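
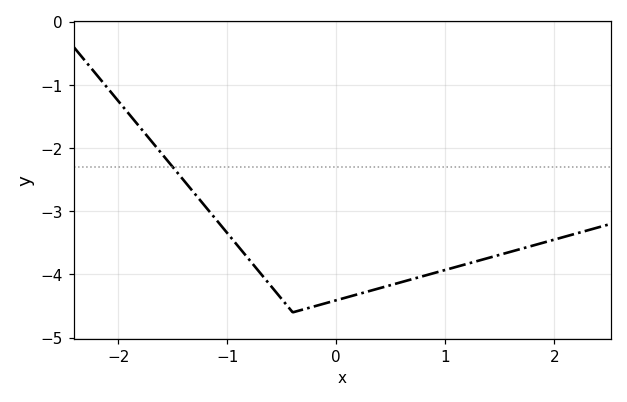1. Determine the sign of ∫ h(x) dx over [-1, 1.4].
negative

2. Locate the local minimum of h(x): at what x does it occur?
-0.4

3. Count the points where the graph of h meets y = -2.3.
1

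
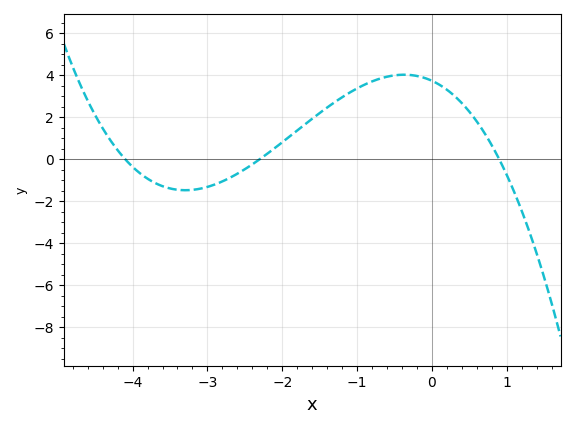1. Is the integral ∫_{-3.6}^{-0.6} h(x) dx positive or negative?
positive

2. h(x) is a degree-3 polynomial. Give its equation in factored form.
y = -0.44(x + 4.1)(x + 2.3)(x - 0.9)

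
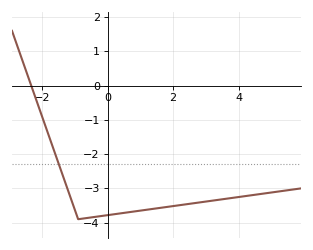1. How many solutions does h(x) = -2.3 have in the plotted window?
1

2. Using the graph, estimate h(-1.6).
-1.99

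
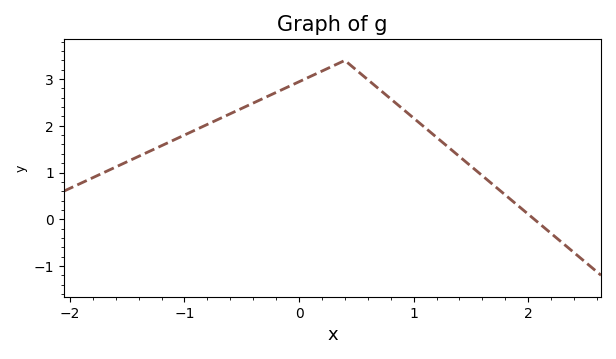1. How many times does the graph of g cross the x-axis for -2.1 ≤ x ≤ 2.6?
1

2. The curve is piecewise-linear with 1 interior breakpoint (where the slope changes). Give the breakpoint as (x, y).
(0.4, 3.4)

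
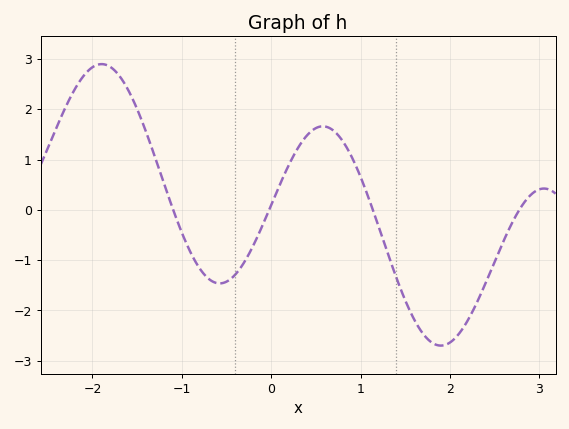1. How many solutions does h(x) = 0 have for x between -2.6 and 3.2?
4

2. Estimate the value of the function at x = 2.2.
-2.19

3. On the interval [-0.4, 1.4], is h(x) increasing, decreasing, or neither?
neither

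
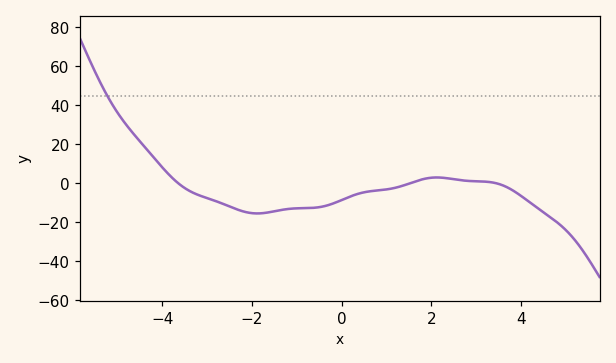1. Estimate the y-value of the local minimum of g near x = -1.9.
-16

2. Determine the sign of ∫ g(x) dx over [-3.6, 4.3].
negative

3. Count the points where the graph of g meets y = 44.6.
1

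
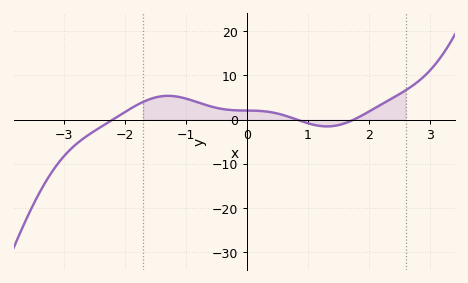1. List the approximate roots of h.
-2.2, 0.822, 1.75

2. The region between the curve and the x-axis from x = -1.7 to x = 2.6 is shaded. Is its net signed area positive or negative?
positive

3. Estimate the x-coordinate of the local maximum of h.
-1.29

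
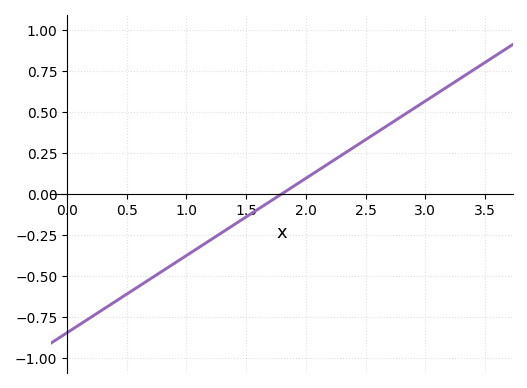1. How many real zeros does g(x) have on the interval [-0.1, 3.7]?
1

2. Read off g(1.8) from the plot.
0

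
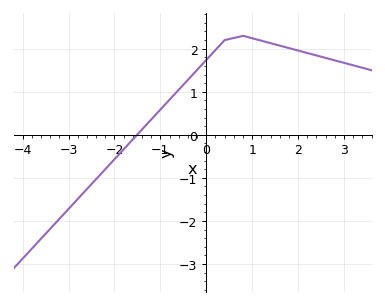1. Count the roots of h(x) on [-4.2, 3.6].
1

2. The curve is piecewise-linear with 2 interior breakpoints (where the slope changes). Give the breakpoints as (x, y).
(0.4, 2.2); (0.8, 2.3)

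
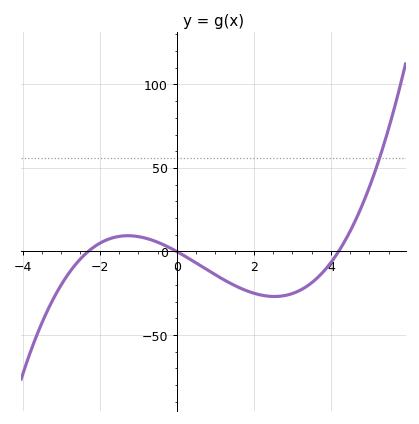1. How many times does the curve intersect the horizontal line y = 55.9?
1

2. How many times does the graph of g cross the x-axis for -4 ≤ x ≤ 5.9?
3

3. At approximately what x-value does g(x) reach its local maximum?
-1.2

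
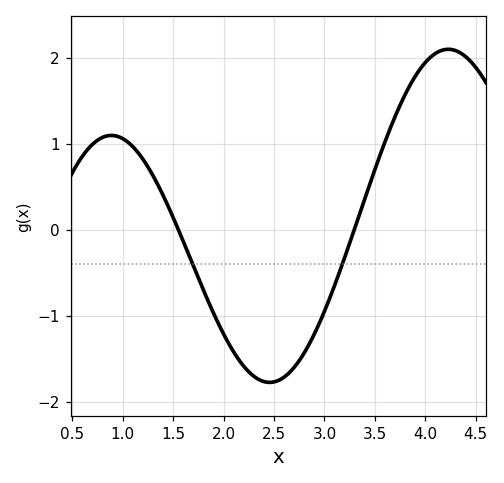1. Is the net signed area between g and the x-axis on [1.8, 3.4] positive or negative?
negative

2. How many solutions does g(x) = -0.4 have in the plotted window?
2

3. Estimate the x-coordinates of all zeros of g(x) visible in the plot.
1.6, 3.3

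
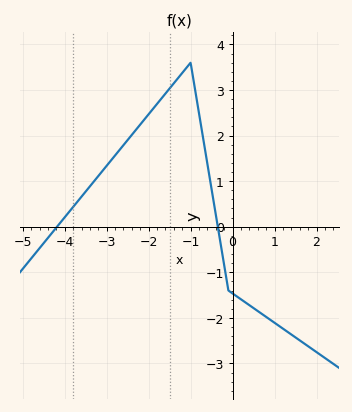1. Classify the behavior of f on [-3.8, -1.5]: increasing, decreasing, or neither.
increasing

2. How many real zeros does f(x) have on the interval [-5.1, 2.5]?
2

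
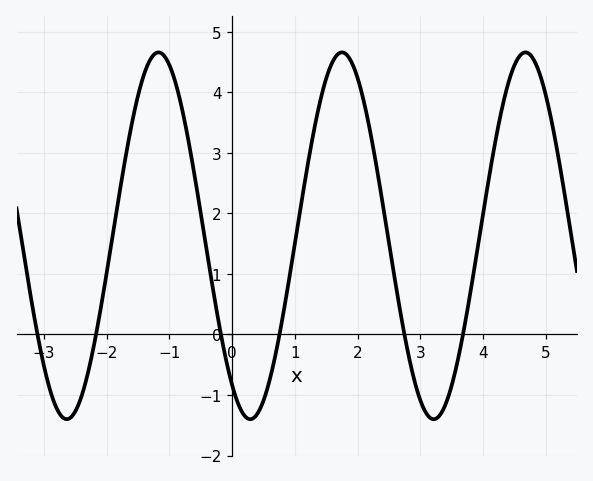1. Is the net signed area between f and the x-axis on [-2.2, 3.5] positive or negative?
positive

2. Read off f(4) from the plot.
2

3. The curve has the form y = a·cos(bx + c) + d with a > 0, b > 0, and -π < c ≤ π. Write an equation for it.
y = 3.03cos(2.1x + 2.5) + 1.63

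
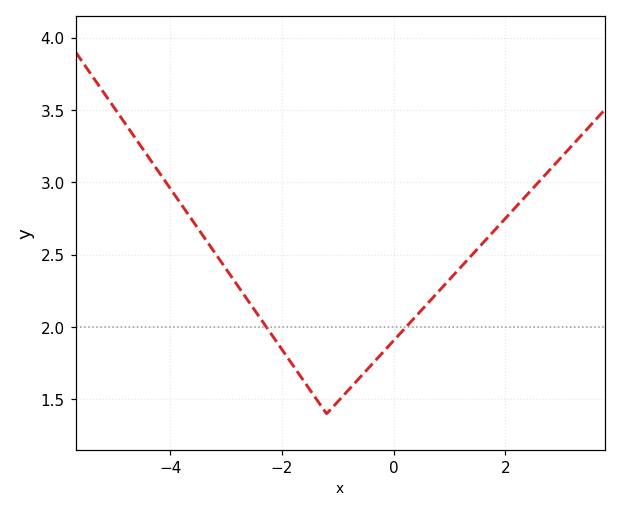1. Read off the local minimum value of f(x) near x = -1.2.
1.4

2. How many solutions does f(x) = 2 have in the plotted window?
2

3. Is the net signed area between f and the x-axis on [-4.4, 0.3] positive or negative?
positive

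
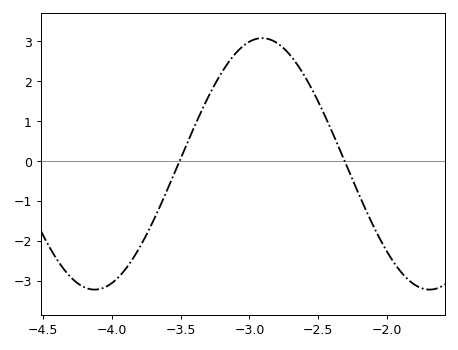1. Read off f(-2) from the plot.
-2.3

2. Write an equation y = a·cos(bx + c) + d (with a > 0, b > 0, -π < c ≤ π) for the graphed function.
y = 3.15cos(2.6x + 1.2) - 0.07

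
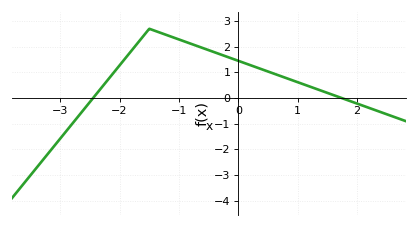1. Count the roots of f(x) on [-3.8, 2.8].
2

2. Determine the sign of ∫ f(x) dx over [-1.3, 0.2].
positive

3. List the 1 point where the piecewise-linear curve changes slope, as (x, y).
(-1.5, 2.7)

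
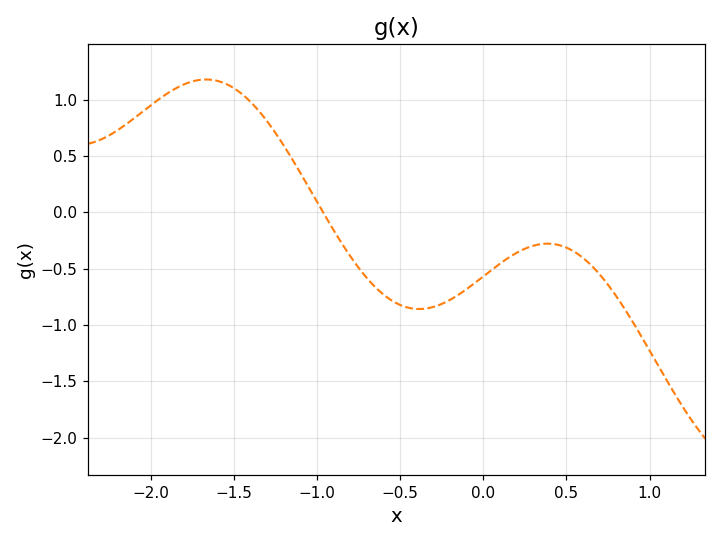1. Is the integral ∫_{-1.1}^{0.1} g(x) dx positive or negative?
negative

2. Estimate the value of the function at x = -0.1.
-0.7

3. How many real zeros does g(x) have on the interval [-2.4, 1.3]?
1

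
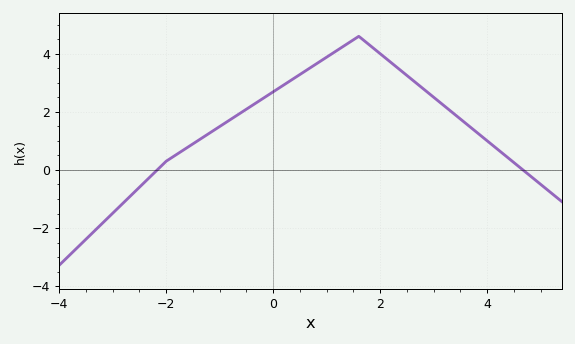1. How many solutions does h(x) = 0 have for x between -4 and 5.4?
2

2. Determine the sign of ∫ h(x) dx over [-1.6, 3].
positive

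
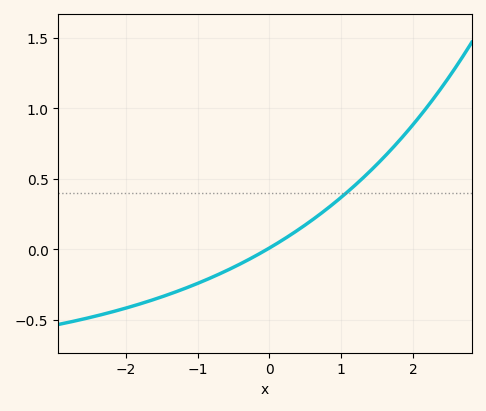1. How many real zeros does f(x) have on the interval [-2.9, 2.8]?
1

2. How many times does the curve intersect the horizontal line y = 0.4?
1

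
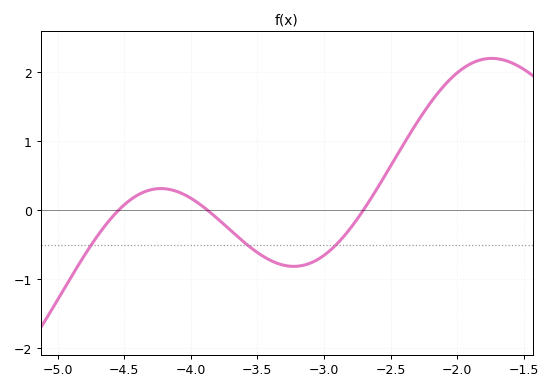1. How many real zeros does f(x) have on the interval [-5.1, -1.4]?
3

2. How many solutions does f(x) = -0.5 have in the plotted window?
3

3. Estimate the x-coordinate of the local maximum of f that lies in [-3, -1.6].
-1.74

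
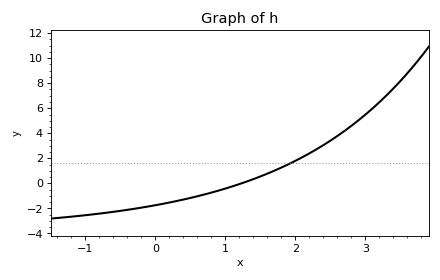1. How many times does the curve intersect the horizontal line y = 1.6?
1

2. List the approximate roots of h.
1.2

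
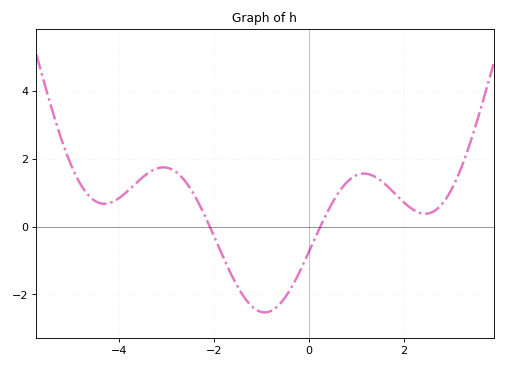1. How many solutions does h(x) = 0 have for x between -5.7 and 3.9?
2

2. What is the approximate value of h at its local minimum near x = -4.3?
0.6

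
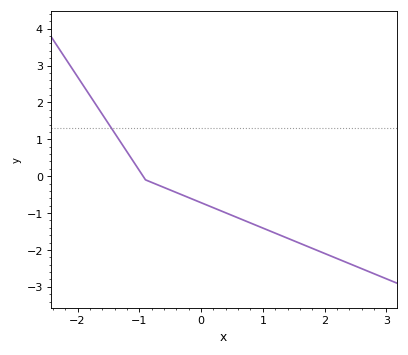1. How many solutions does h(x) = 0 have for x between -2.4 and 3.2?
1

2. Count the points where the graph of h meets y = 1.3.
1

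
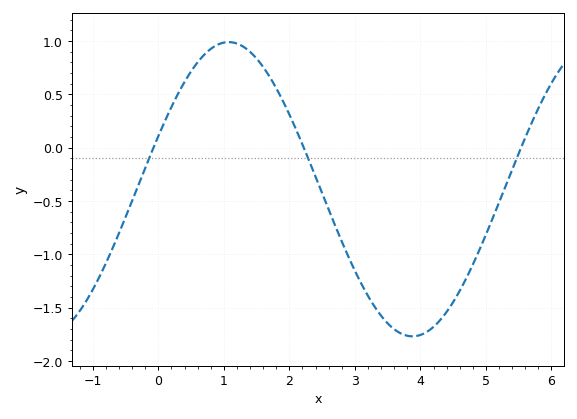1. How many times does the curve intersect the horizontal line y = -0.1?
3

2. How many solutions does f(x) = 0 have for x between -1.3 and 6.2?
3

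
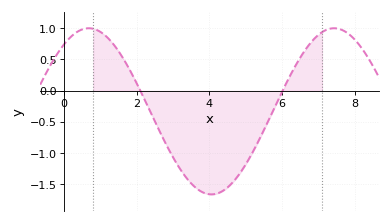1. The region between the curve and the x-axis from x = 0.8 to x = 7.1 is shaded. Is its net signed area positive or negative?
negative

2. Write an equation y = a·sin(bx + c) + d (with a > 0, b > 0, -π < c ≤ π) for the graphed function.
y = 1.33sin(0.93x + 0.94) - 0.33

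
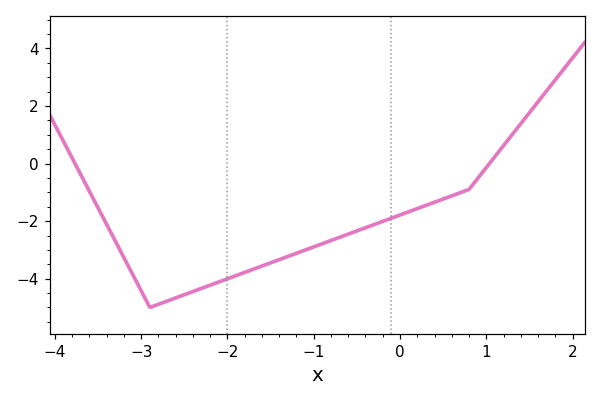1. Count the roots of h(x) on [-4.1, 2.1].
2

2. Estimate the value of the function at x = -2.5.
-4.56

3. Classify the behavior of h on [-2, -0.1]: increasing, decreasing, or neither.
increasing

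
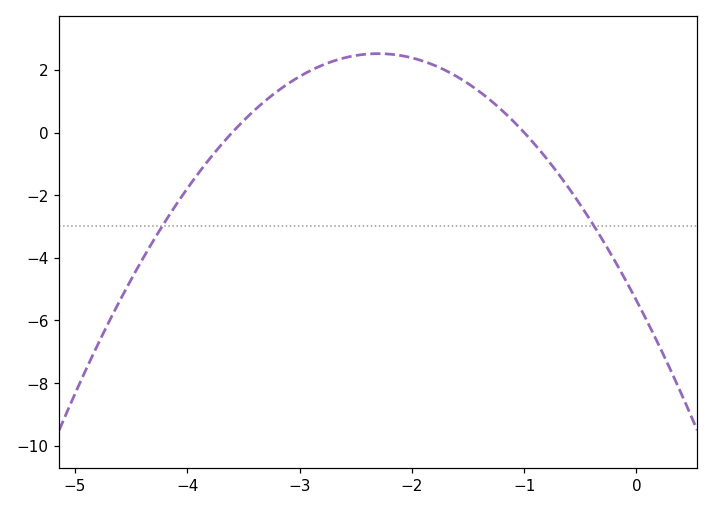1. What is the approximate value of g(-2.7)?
2.28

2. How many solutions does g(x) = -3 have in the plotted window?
2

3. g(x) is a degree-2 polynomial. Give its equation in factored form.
y = -1.49(x + 3.6)(x + 1)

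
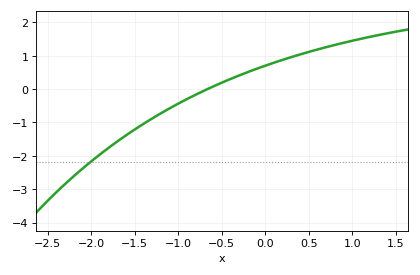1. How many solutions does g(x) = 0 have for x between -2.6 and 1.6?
1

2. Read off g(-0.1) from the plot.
0.606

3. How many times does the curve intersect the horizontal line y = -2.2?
1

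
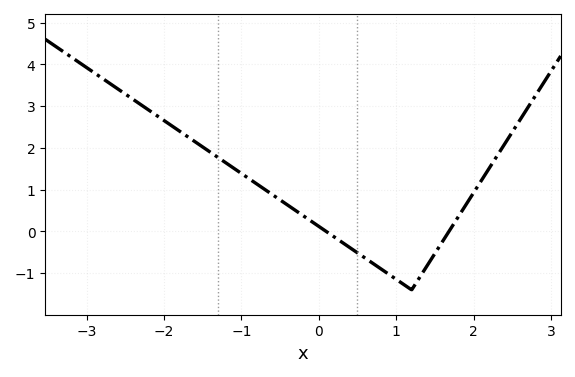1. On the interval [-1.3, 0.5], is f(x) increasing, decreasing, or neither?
decreasing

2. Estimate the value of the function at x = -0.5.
0.755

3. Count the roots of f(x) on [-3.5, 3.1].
2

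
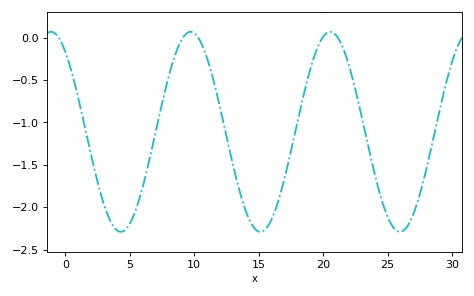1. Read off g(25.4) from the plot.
-2.23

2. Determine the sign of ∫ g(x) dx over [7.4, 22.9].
negative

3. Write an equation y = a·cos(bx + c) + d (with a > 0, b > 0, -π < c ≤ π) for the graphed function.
y = 1.18cos(0.58x + 0.65) - 1.11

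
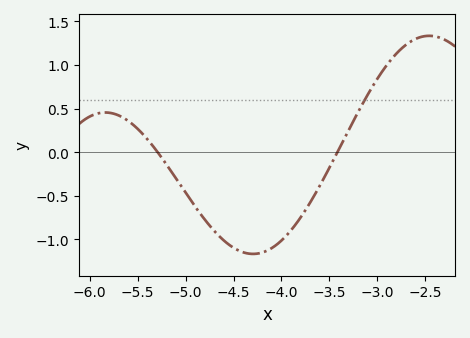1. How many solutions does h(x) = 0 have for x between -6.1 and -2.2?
2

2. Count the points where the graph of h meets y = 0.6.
1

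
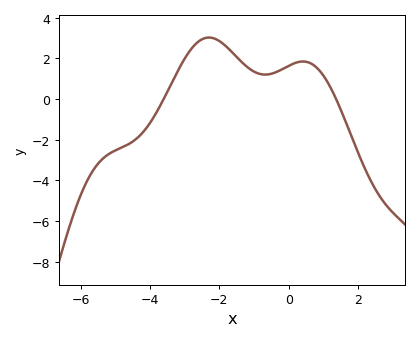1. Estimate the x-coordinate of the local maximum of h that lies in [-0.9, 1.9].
0.4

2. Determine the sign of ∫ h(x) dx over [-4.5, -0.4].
positive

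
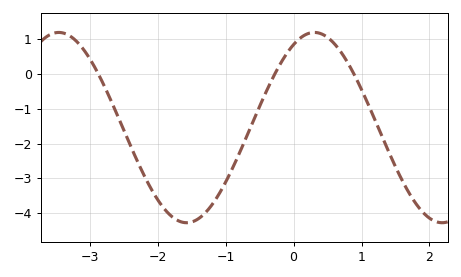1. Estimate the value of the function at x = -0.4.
-0.493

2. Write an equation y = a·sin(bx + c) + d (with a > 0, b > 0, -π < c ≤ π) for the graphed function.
y = 2.74sin(1.67x + 1.06) - 1.54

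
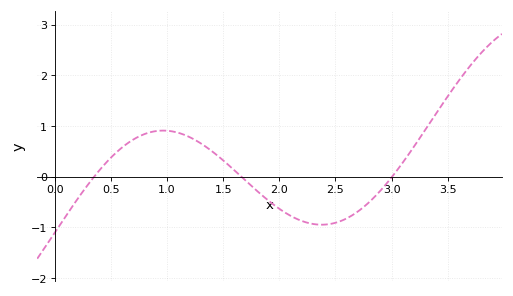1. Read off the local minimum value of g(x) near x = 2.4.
-0.9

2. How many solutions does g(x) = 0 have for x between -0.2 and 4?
3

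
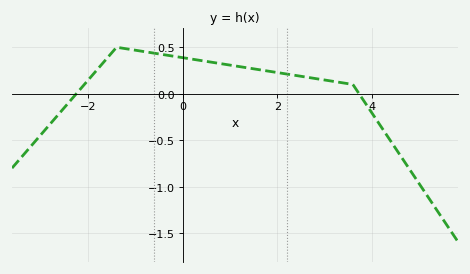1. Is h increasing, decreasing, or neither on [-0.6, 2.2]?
decreasing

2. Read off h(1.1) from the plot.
0.3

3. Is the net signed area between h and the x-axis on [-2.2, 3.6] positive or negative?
positive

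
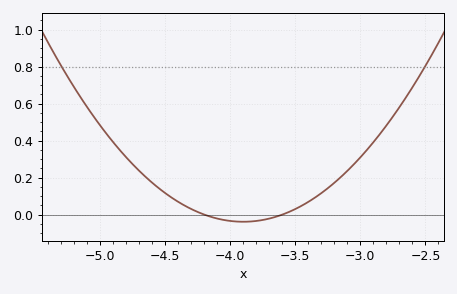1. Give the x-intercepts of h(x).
-4.2, -3.6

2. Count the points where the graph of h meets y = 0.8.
2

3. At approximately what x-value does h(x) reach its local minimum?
-3.9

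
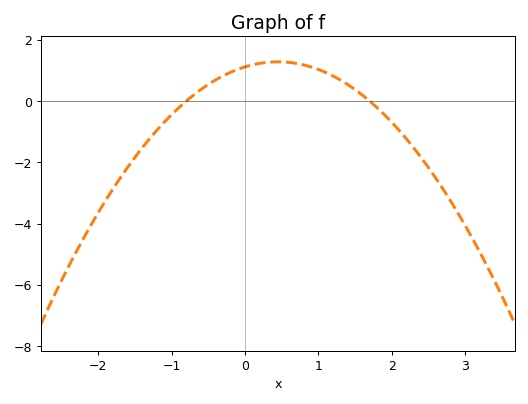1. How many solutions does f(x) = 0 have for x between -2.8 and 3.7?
2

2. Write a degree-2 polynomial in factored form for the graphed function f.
y = -0.82(x + 0.8)(x - 1.7)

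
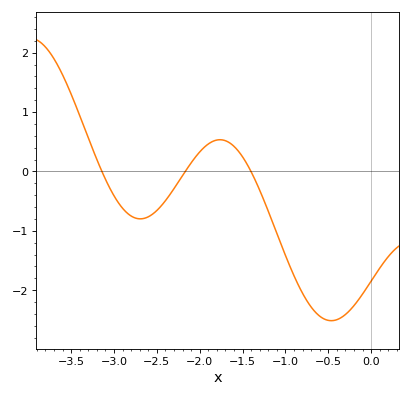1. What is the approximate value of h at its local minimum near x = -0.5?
-2.5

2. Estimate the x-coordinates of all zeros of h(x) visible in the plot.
-3.1, -2.2, -1.4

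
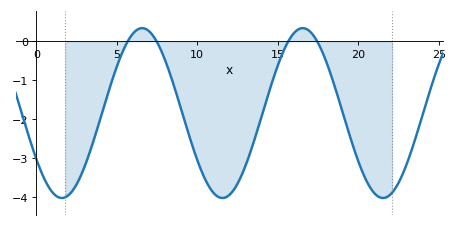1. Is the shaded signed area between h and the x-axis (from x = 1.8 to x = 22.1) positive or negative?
negative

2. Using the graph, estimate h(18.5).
-1.1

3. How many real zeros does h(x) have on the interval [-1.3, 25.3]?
4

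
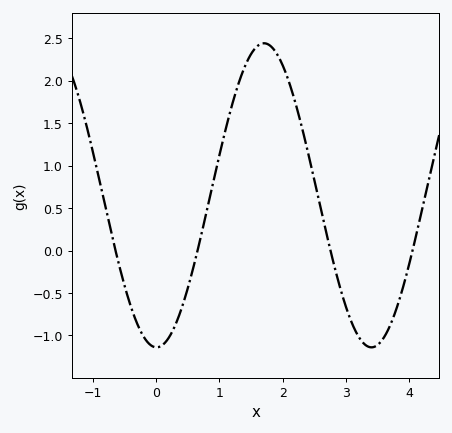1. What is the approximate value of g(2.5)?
0.825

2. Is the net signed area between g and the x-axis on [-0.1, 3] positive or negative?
positive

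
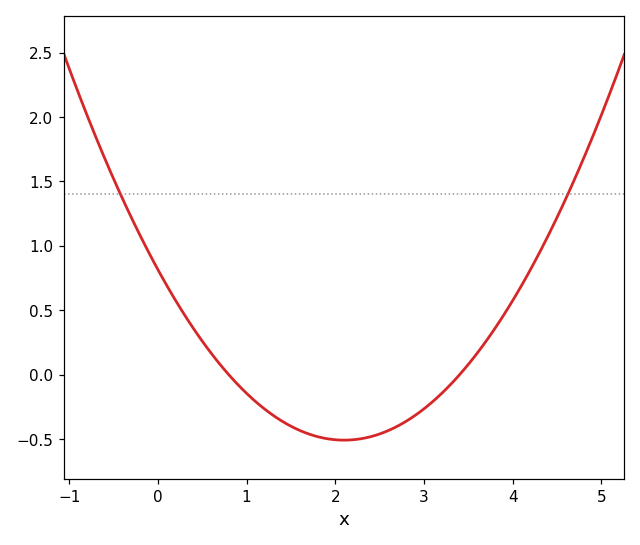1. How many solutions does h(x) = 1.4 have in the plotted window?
2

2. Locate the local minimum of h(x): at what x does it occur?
2.1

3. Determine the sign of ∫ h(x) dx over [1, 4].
negative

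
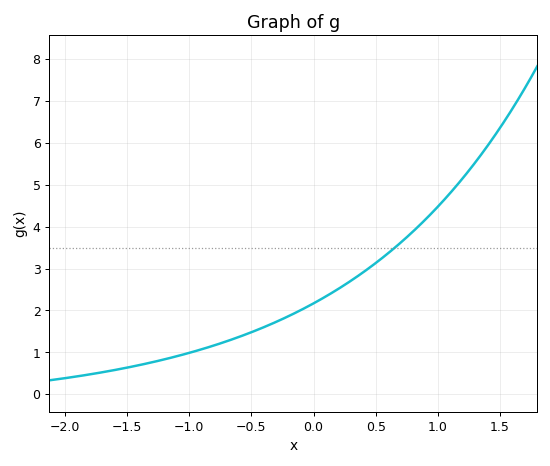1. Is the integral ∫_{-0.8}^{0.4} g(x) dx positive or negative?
positive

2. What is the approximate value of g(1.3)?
5.53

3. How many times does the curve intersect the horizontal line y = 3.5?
1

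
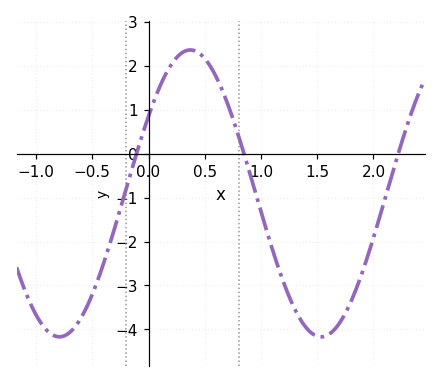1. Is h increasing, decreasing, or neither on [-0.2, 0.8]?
neither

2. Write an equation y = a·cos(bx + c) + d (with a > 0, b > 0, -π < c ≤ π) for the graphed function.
y = 3.27cos(2.7x - 1) - 0.9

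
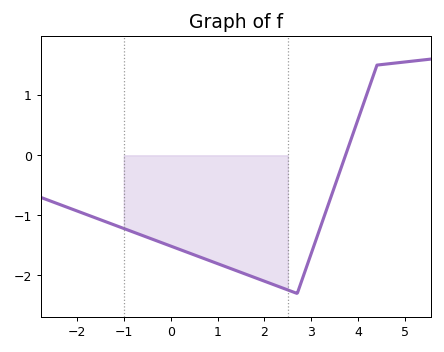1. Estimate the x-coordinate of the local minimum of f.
2.6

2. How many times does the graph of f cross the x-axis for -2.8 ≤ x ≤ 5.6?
1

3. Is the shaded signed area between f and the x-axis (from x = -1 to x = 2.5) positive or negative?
negative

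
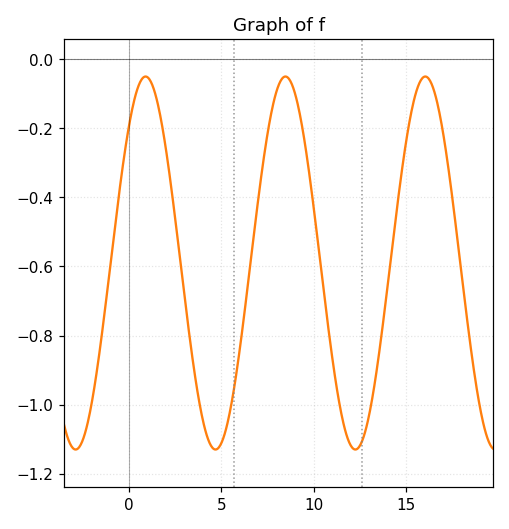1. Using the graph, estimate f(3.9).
-1.02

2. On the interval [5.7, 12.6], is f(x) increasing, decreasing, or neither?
neither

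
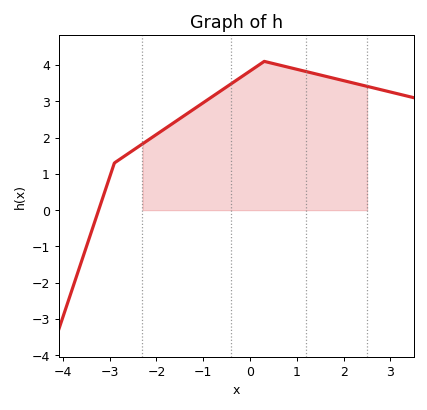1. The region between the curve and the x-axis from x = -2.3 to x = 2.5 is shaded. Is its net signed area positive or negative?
positive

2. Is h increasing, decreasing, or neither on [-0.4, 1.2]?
neither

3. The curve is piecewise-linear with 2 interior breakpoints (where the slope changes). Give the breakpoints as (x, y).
(-2.9, 1.3); (0.3, 4.1)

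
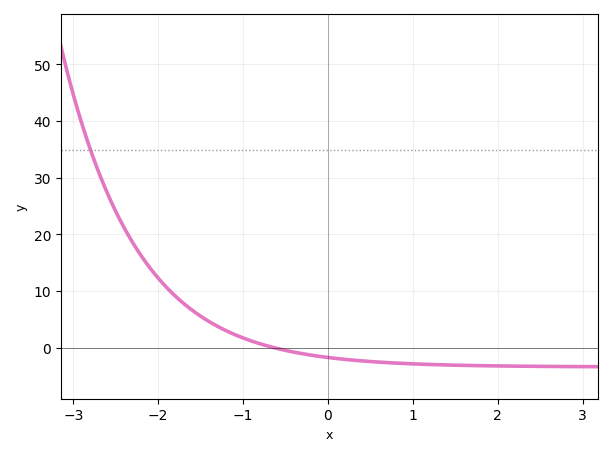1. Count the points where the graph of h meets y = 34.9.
1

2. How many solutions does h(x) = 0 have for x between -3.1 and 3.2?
1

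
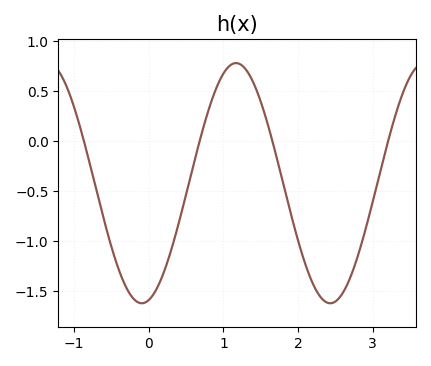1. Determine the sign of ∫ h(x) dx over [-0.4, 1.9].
negative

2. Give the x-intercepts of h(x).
-0.867, 0.681, 1.66, 3.2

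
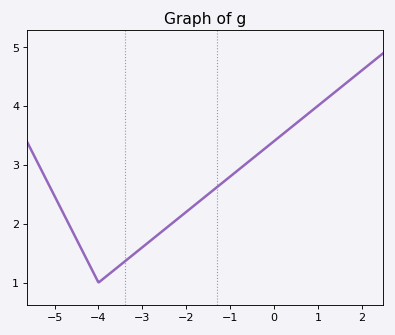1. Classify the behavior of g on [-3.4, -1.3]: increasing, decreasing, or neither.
increasing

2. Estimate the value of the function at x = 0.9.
3.9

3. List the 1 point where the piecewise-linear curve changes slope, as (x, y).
(-4, 1)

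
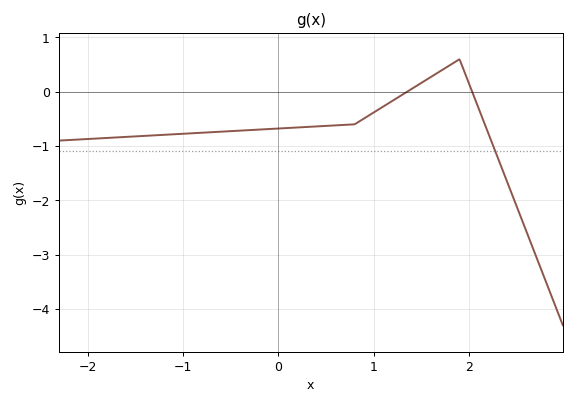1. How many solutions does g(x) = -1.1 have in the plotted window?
1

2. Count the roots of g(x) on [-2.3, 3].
2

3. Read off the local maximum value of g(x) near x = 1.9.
0.599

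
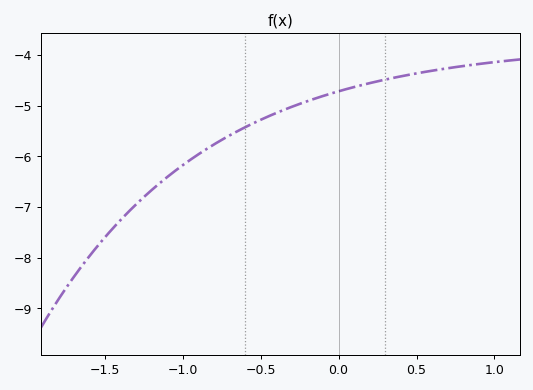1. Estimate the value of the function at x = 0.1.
-4.6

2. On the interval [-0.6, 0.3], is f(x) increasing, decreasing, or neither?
increasing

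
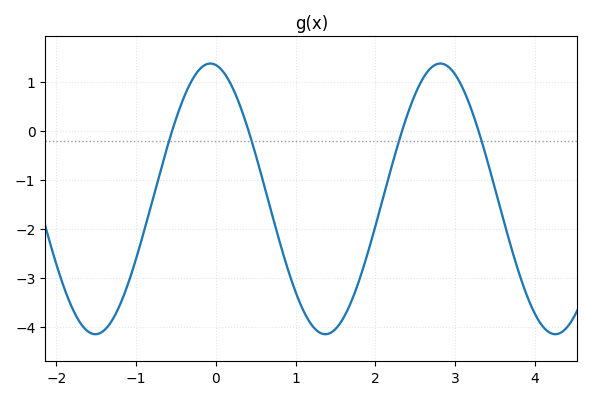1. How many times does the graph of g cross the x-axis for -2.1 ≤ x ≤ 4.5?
4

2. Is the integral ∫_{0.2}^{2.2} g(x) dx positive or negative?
negative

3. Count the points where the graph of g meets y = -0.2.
4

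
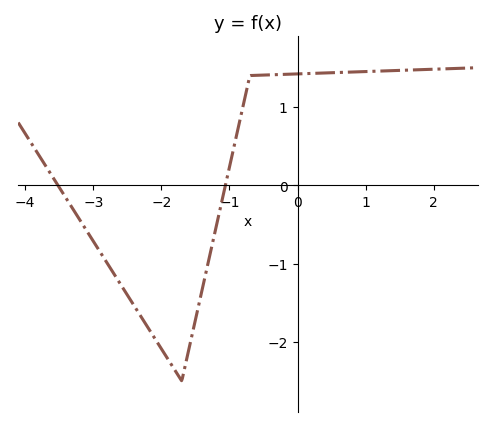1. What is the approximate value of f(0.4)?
1.4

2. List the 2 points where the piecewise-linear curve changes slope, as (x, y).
(-1.7, -2.5); (-0.7, 1.4)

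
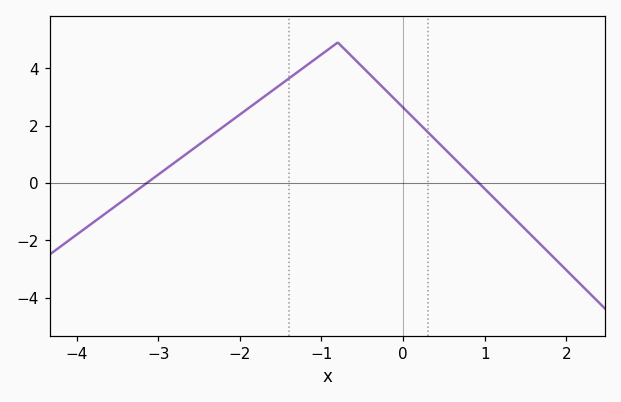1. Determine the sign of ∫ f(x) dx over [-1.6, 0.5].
positive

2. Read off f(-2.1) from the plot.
2.2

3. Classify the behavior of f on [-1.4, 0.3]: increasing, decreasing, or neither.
neither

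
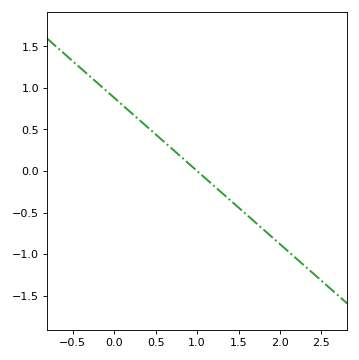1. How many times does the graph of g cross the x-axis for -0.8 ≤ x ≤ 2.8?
1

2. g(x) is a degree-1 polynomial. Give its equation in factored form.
y = -0.88(x - 1)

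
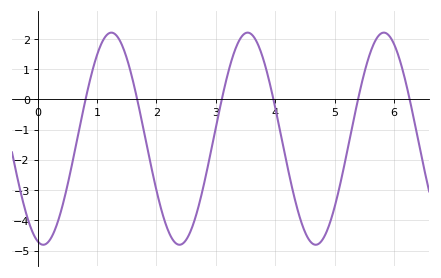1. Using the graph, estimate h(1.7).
-0.2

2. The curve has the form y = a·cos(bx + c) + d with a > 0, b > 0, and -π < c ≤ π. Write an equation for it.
y = 3.51cos(2.7x + 2.9) - 1.3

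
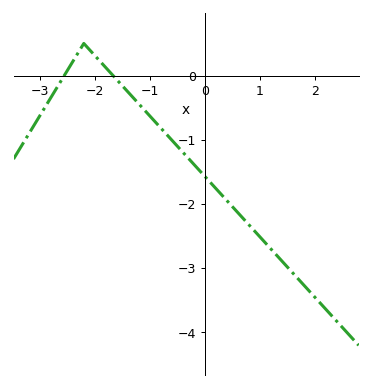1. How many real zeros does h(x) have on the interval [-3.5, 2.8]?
2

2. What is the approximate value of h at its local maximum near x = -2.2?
0.499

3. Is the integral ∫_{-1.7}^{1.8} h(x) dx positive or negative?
negative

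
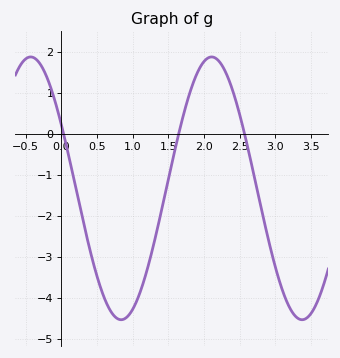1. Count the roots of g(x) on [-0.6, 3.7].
3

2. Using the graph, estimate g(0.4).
-2.8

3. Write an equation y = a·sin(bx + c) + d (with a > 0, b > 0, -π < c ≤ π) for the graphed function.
y = 3.21sin(2.5x + 2.6) - 1.33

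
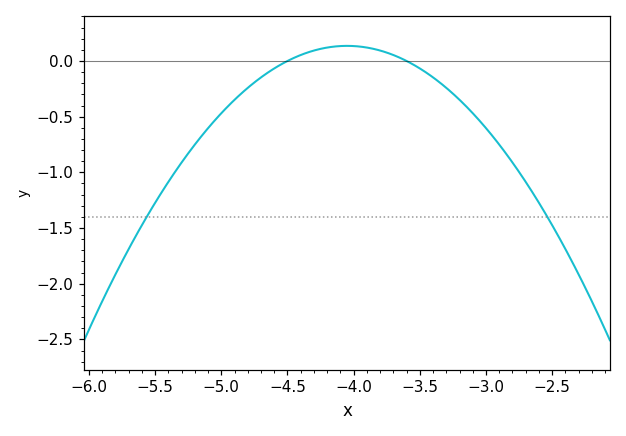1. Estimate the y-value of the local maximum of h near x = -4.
0.136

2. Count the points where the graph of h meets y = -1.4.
2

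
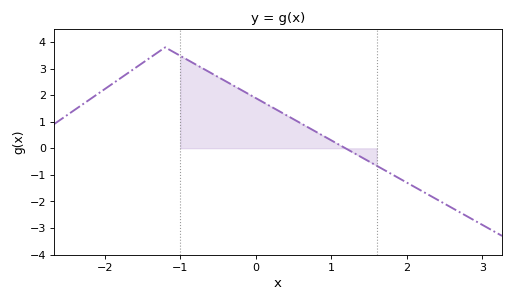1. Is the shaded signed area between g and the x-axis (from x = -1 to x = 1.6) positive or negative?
positive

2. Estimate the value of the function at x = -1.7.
2.82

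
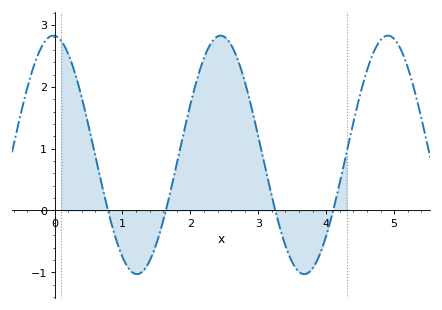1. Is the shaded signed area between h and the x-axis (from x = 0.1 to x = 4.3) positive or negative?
positive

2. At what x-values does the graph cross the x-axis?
0.8, 1.6, 3.3, 4.1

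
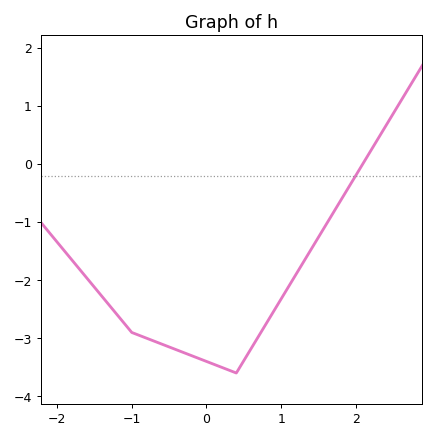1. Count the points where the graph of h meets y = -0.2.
1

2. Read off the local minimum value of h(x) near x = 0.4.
-3.6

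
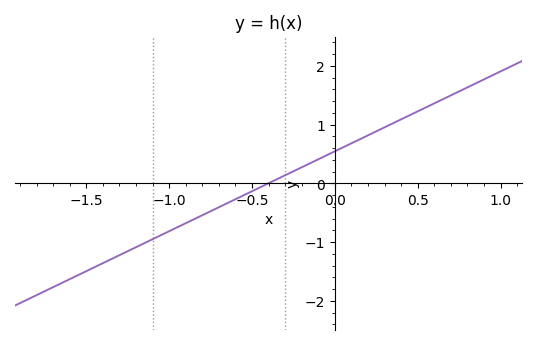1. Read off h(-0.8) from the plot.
-0.5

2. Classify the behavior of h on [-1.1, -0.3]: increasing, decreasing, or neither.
increasing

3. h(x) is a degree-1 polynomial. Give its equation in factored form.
y = 1.36(x + 0.4)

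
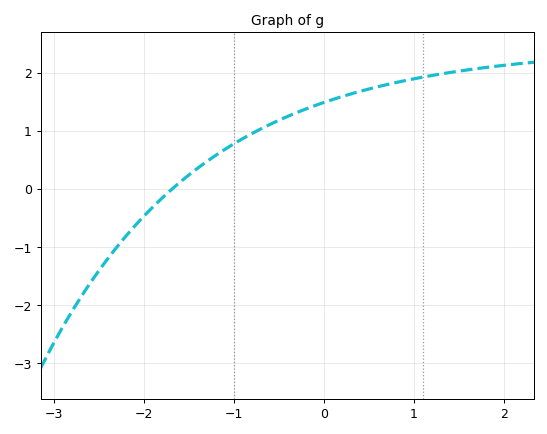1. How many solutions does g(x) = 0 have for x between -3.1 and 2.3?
1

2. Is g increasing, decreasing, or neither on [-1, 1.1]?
increasing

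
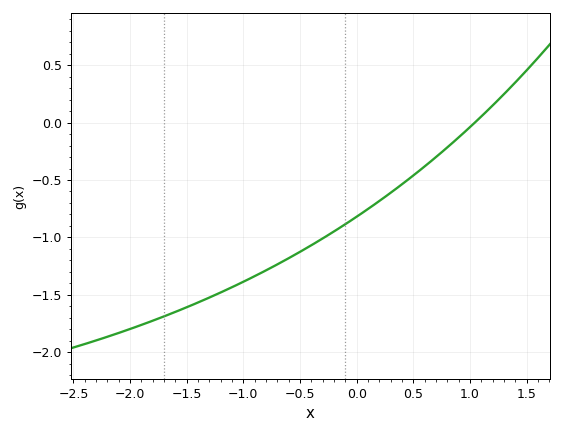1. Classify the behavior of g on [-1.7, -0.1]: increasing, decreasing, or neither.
increasing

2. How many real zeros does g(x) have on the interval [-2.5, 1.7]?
1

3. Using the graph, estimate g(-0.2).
-0.948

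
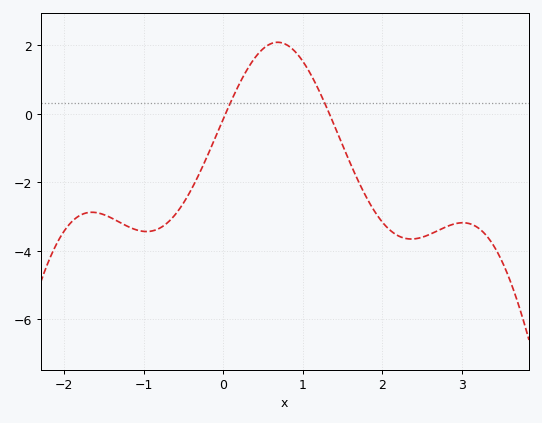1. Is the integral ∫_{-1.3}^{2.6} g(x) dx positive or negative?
negative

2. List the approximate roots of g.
0.032, 1.34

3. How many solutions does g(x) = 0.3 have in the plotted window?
2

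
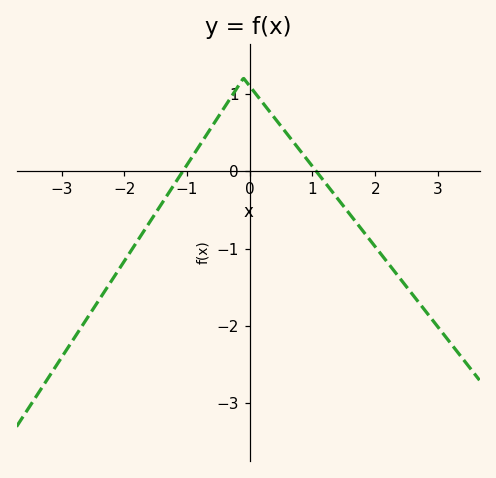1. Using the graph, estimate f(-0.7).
0.5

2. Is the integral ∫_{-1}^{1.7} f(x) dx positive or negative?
positive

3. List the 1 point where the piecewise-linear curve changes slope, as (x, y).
(-0.1, 1.2)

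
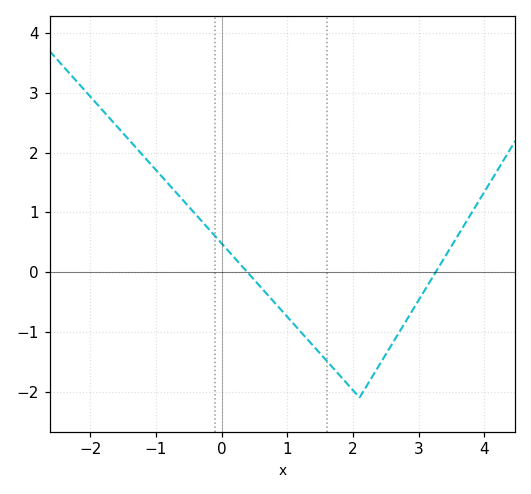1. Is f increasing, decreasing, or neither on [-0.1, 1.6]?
decreasing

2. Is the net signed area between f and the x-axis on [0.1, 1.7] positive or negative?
negative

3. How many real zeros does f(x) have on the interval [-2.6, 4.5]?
2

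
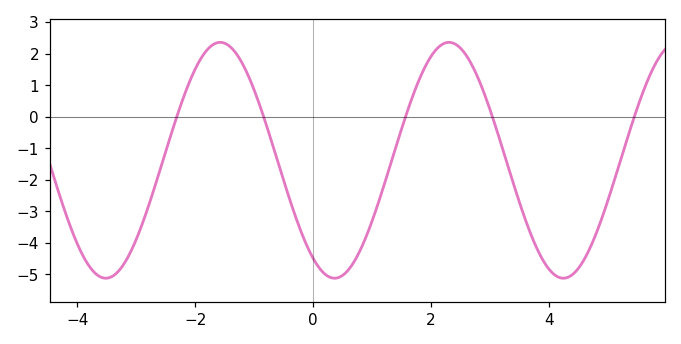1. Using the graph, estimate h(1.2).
-2.2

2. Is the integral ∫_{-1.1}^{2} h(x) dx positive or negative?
negative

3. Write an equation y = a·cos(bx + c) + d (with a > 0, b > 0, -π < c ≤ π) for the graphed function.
y = 3.74cos(1.6x + 2.5) - 1.38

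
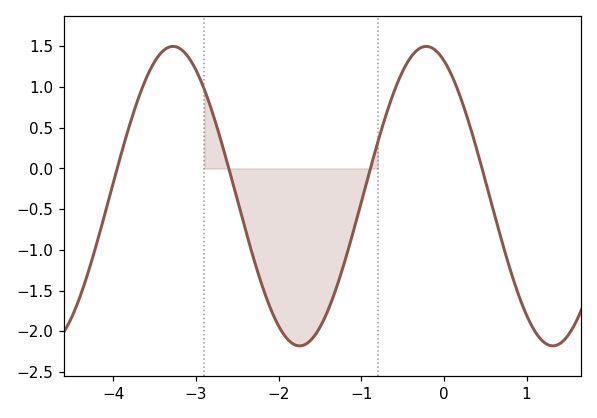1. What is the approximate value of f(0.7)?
-0.89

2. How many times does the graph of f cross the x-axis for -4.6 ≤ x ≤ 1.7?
4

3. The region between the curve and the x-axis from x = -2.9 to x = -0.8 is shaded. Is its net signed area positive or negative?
negative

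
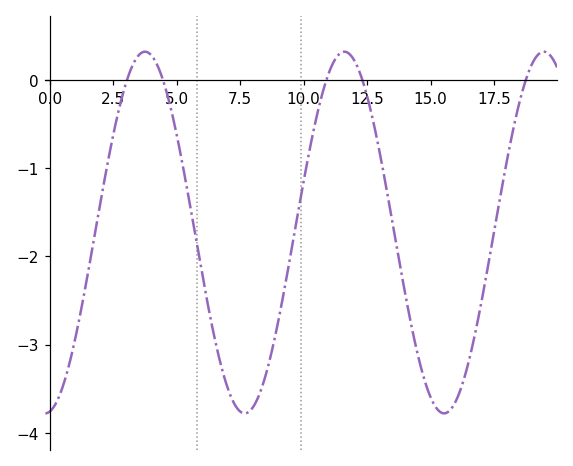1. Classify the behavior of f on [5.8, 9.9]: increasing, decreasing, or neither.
neither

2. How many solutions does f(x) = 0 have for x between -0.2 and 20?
5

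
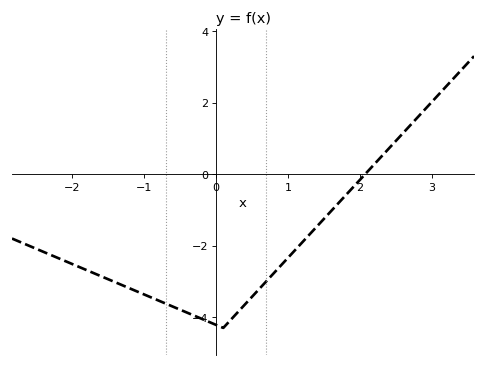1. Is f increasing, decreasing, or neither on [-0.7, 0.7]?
neither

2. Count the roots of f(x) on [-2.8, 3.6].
1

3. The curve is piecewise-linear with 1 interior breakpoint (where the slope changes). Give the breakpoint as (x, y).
(0.1, -4.3)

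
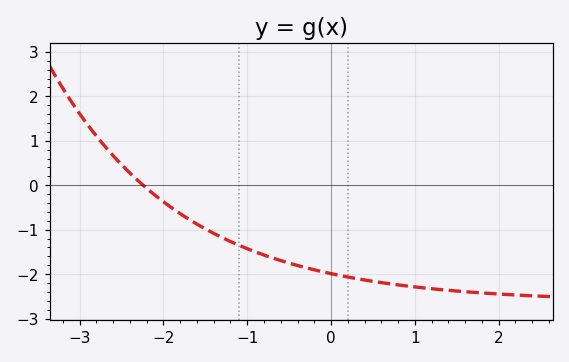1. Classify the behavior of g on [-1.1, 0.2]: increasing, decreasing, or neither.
decreasing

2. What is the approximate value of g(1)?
-2.29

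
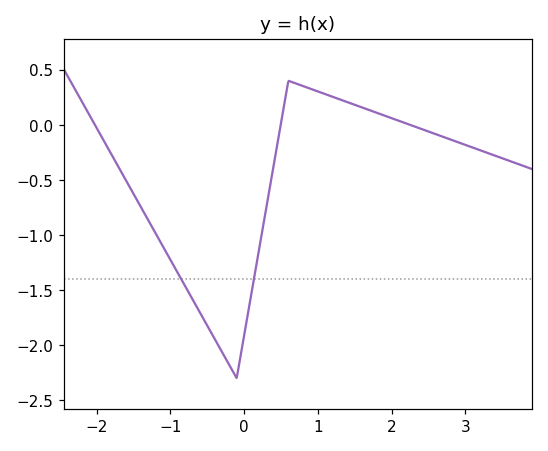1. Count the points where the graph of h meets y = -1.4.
2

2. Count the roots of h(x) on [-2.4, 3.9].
3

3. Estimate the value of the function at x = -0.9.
-1.34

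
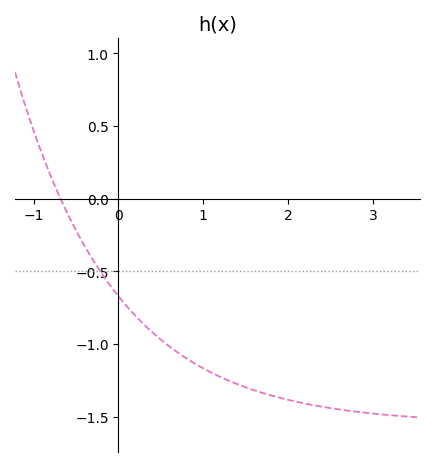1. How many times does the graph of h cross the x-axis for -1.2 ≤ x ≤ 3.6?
1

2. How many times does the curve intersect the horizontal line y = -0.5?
1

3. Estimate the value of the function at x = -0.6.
-0.102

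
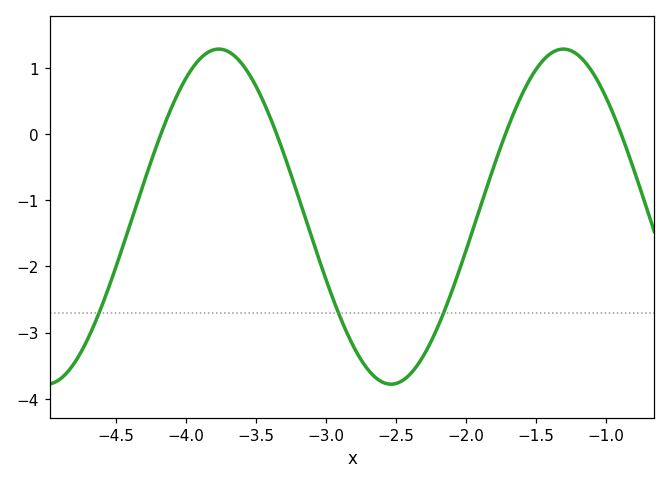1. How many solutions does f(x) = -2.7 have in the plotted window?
3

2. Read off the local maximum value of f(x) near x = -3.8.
1.3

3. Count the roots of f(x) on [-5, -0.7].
4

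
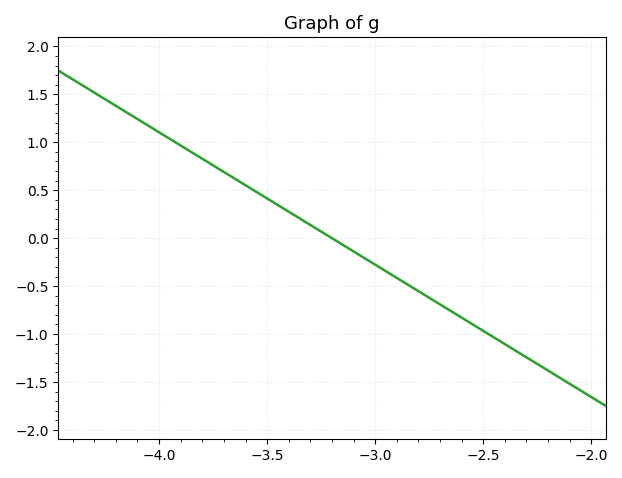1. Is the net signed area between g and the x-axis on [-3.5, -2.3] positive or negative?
negative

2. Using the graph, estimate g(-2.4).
-1.1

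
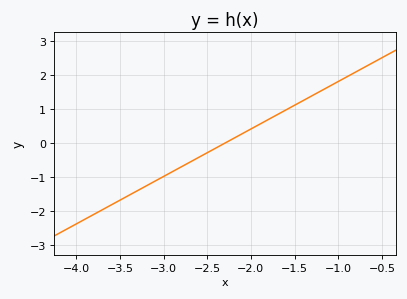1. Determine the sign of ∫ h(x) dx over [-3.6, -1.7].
negative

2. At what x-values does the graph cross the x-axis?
-2.3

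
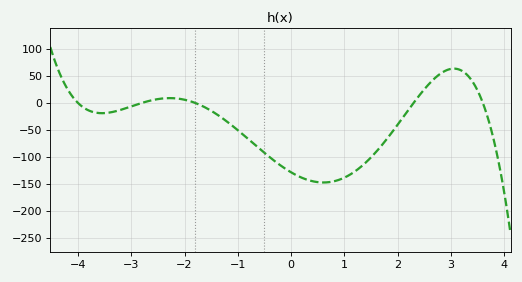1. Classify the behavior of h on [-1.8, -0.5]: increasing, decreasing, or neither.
decreasing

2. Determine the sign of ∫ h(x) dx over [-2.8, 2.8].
negative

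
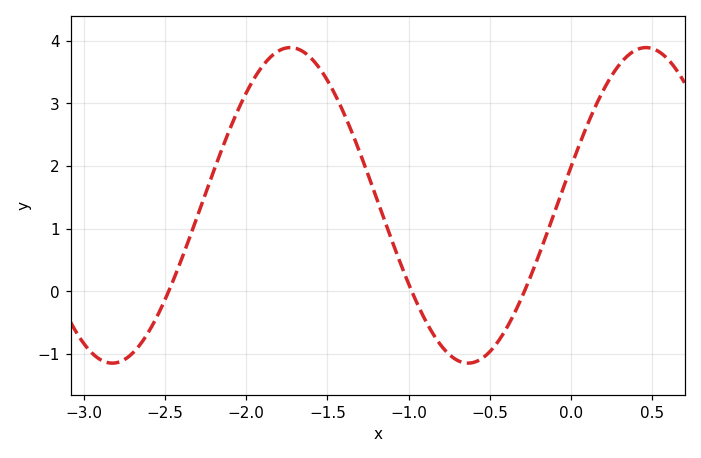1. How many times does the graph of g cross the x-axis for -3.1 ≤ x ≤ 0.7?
3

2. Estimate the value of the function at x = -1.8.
3.84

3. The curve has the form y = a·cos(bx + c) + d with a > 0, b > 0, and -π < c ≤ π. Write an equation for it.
y = 2.52cos(2.87x - 1.32) + 1.37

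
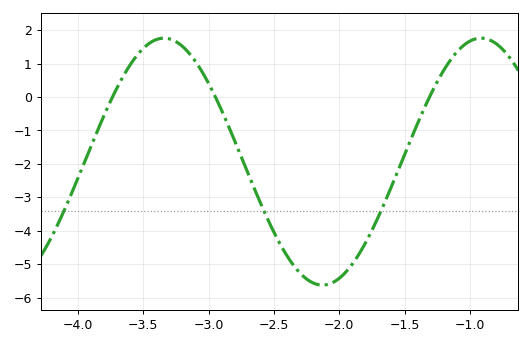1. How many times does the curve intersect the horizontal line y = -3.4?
3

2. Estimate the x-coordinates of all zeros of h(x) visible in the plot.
-3.74, -2.95, -1.31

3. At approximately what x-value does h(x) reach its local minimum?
-2.13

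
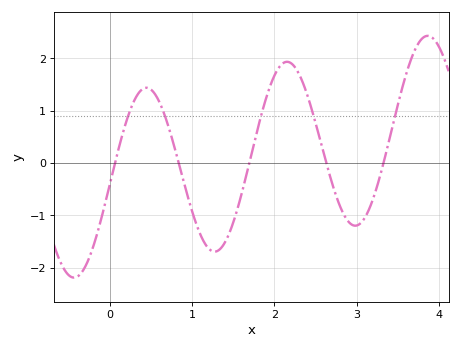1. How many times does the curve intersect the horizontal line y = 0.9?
5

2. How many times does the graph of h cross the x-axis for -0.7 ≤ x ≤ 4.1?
5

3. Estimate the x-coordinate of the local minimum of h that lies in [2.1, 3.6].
2.98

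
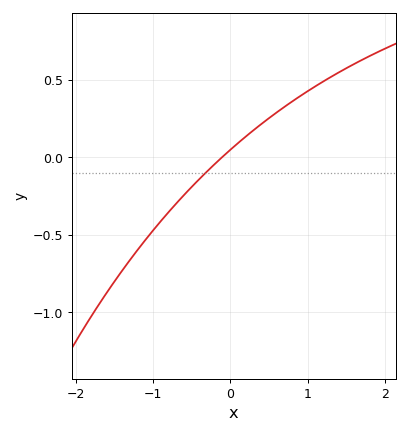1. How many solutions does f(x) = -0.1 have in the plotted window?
1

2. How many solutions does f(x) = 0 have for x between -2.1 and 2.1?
1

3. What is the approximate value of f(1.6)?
0.6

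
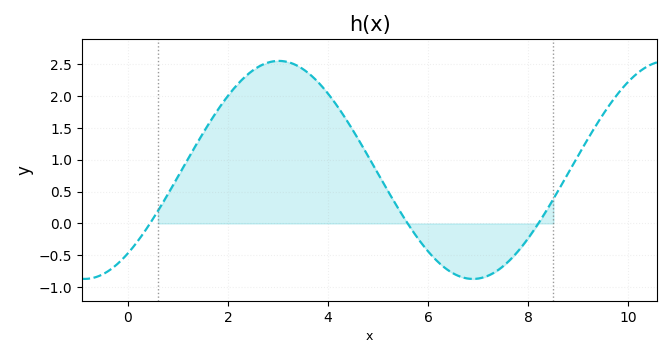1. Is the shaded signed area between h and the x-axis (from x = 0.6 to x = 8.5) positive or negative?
positive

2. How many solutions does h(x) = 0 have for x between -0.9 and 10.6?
3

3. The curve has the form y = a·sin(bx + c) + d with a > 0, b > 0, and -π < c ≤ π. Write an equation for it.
y = 1.71sin(0.81x - 0.872) + 0.84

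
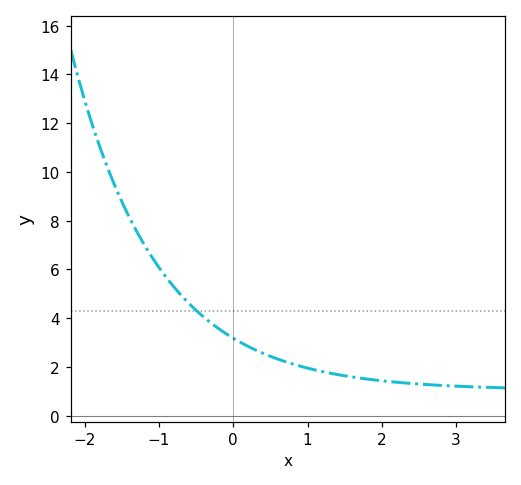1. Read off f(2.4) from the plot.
1.32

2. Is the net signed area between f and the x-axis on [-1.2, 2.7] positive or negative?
positive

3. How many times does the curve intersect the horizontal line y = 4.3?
1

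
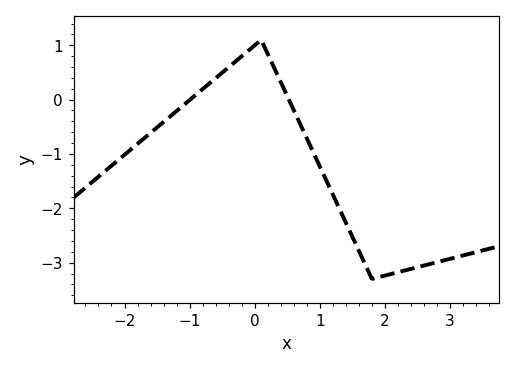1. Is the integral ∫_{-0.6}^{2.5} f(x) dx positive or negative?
negative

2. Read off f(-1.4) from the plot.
-0.411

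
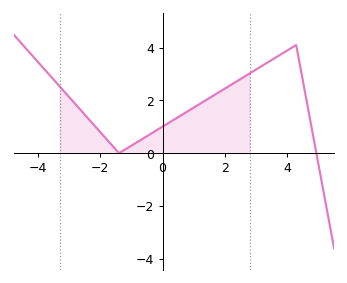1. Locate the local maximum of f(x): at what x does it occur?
4.3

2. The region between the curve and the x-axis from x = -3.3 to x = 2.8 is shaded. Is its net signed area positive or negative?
positive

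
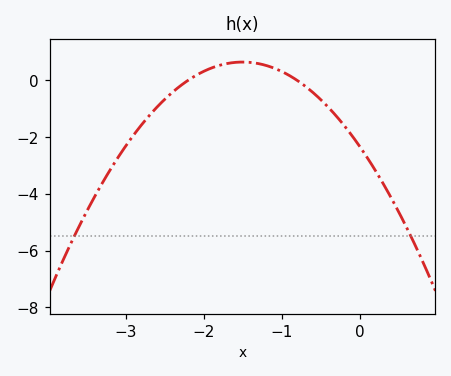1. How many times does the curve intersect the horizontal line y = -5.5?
2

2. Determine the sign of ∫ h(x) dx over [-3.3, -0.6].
negative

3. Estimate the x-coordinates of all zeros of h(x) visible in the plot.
-2.2, -0.8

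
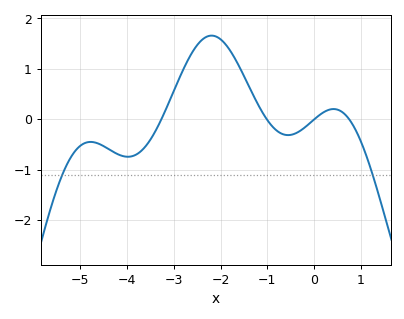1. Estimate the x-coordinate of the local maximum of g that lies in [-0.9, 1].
0.4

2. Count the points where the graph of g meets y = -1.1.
2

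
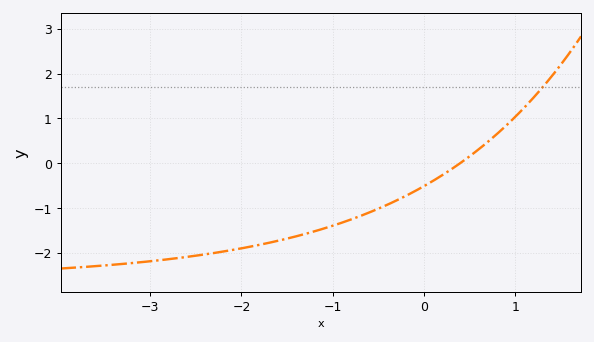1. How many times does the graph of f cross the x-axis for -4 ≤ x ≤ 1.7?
1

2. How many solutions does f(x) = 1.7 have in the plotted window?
1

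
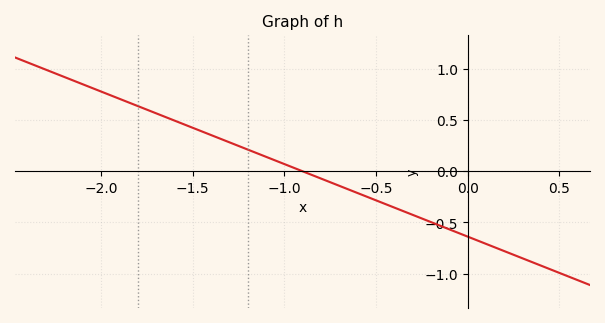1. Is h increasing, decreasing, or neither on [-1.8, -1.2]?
decreasing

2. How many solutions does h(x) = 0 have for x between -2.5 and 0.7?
1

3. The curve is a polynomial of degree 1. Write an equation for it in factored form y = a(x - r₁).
y = -0.71(x + 0.9)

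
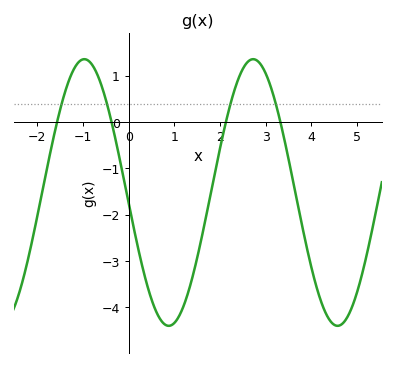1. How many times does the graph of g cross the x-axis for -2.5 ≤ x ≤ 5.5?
4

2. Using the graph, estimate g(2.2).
0.3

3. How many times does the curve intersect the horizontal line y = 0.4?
4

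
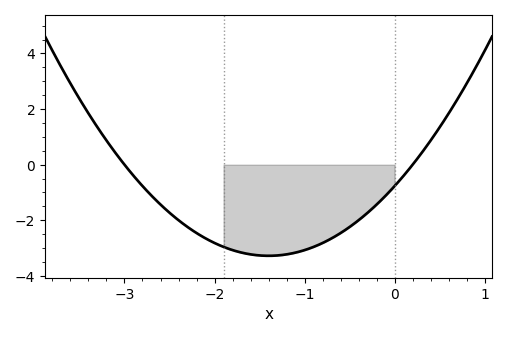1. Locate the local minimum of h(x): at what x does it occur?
-1.4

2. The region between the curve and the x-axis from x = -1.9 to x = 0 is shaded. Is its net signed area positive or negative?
negative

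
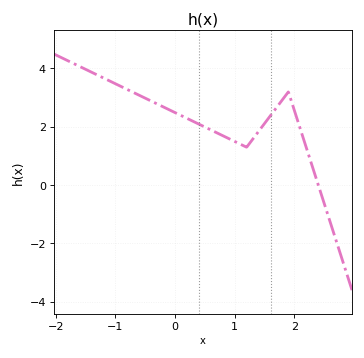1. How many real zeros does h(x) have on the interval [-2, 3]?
1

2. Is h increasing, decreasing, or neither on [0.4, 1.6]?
neither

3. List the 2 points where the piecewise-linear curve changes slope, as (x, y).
(1.2, 1.3); (1.9, 3.2)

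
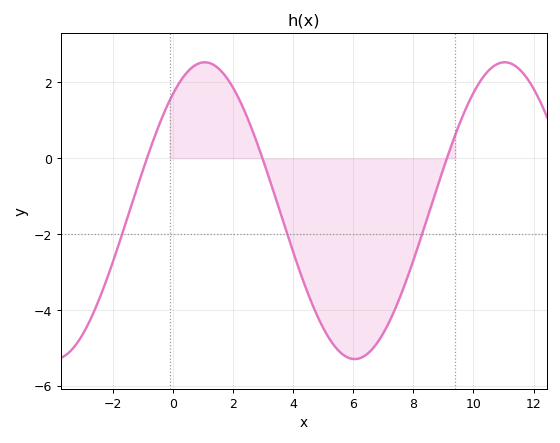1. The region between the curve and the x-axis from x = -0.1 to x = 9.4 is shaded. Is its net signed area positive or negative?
negative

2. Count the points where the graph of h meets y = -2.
3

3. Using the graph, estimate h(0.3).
2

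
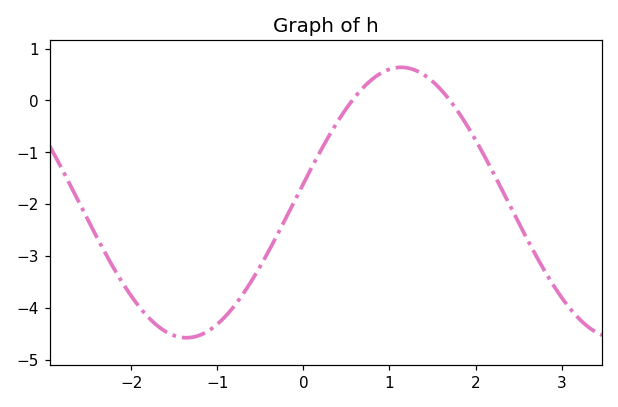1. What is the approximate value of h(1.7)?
0.006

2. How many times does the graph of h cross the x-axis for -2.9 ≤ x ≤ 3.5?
2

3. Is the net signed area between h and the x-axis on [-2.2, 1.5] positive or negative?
negative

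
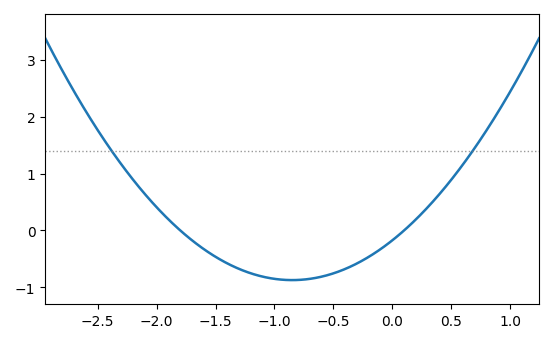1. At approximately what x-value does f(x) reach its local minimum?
-0.8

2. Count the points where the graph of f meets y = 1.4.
2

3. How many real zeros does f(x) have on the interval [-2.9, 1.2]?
2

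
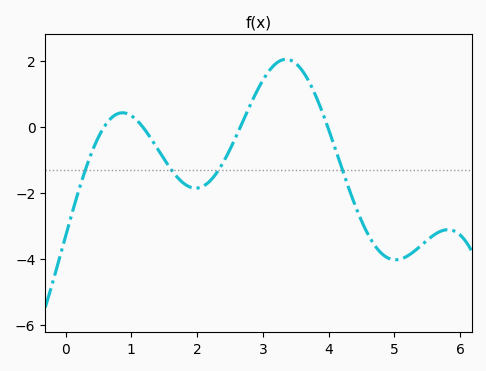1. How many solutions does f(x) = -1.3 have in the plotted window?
4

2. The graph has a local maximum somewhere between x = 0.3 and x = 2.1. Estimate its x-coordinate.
0.865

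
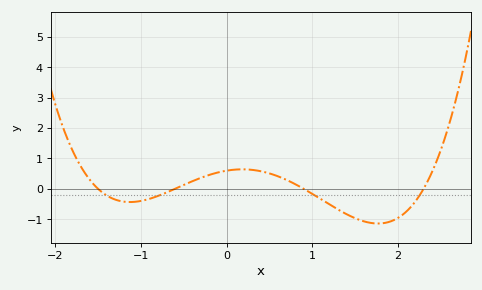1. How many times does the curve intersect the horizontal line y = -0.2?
4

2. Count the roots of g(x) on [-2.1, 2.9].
4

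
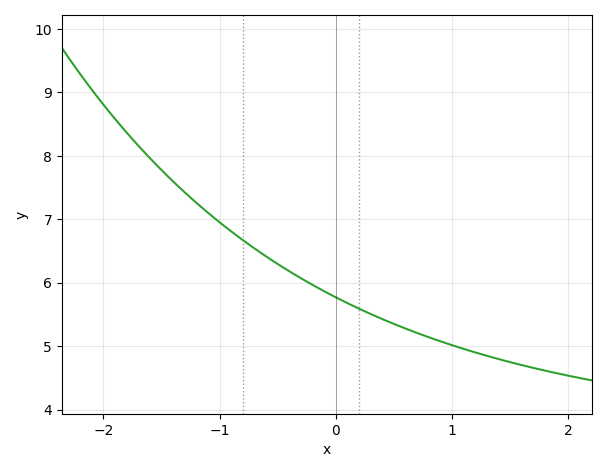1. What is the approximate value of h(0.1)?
5.7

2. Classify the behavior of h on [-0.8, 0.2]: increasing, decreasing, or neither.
decreasing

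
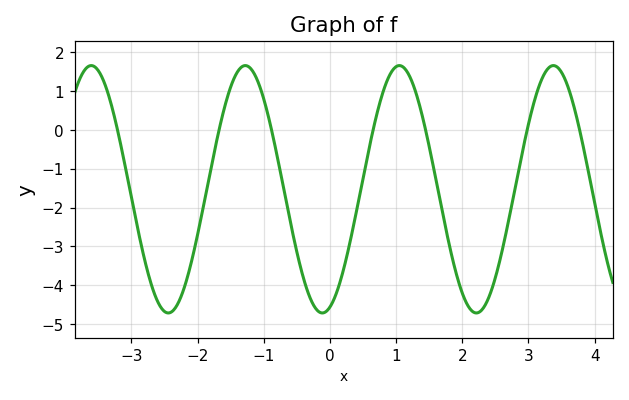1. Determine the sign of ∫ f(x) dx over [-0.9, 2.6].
negative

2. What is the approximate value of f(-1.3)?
1.64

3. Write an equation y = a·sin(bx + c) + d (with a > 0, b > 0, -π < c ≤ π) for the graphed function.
y = 3.18sin(2.7x - 1.26) - 1.53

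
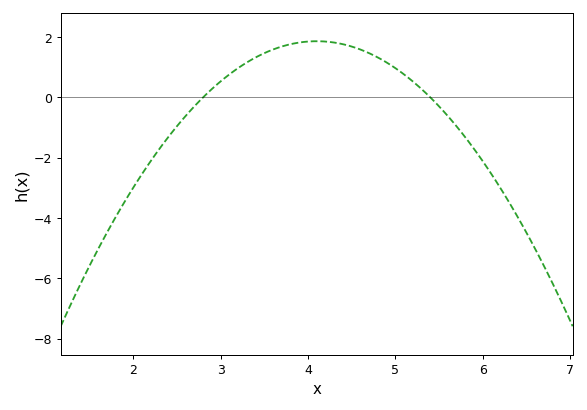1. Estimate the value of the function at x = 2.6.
-0.616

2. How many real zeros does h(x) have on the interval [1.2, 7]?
2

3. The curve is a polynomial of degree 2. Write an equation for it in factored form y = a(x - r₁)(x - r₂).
y = -1.1(x - 2.8)(x - 5.4)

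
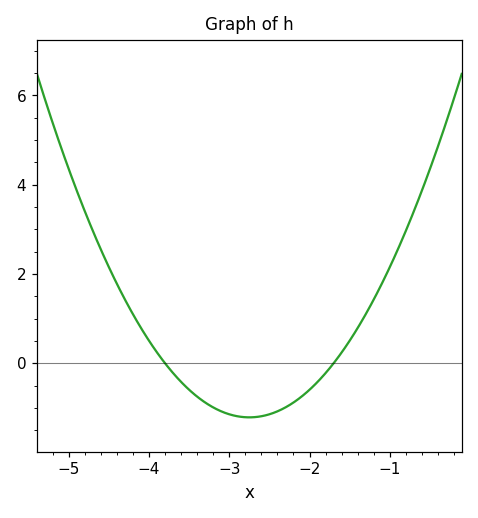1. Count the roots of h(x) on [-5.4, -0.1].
2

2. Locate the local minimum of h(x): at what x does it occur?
-2.8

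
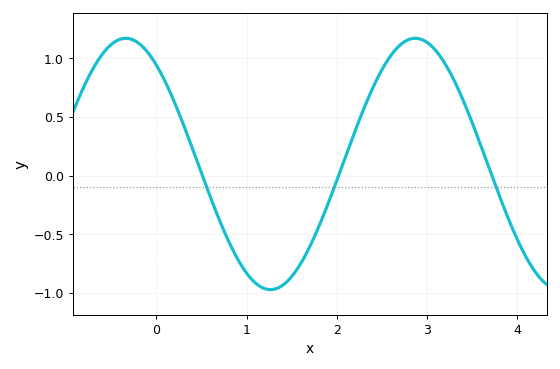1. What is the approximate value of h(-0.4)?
1.16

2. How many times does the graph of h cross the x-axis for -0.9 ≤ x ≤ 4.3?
3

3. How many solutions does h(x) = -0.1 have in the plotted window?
3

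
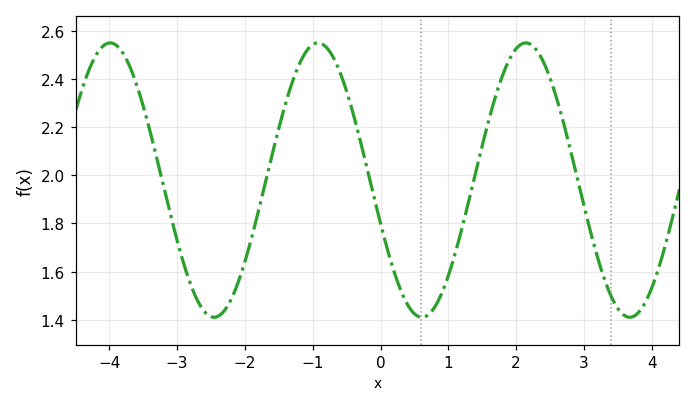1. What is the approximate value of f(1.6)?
2.24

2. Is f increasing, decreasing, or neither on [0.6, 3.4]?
neither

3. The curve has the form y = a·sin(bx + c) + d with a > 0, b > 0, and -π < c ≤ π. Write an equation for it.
y = 0.57sin(2x - 2.8) + 1.98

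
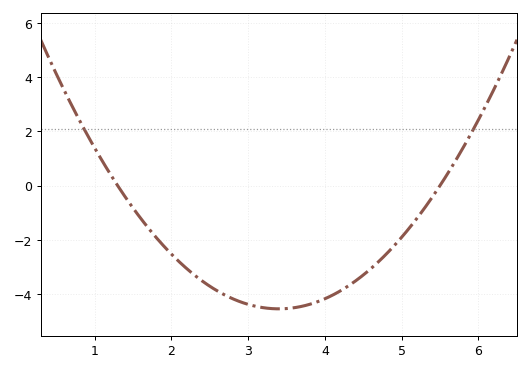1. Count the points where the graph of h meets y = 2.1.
2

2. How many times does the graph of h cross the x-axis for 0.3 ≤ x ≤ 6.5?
2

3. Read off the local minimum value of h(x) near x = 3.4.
-4.6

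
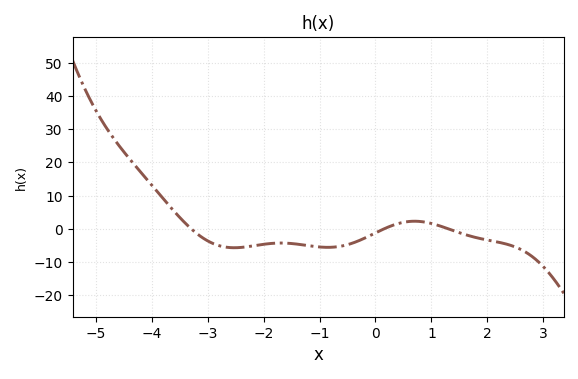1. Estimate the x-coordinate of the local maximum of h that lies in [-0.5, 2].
0.698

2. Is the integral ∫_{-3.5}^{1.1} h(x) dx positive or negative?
negative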